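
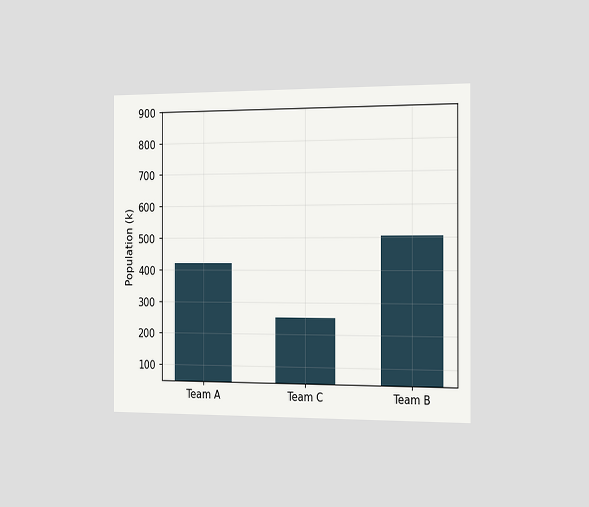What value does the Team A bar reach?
420k

The chart is viewed slightly from the right. Reading along the chart's y-axis, the Team A bar reaches 420k.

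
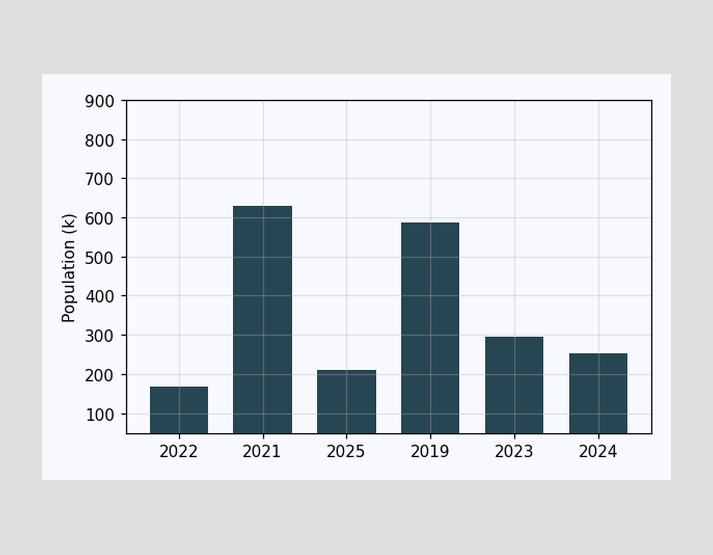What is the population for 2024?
Reading along the chart's y-axis, the 2024 bar reaches 252k.

252k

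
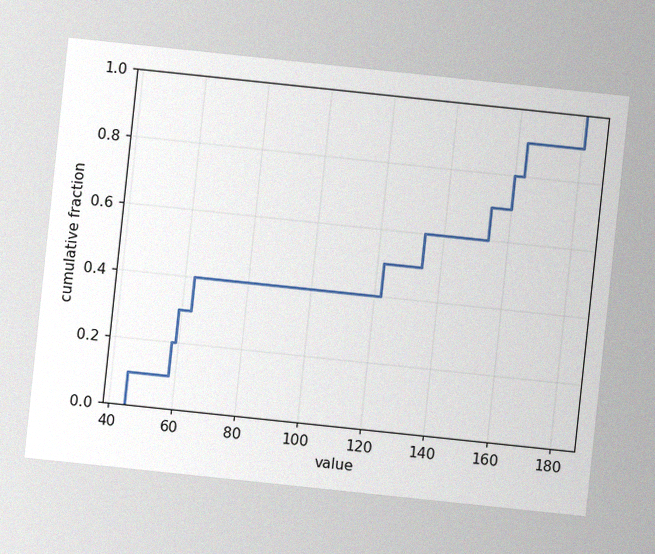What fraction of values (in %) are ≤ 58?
The chart is tilted about 6° clockwise, with some photo noise. At x=58 the ECDF step is at 20%.

20%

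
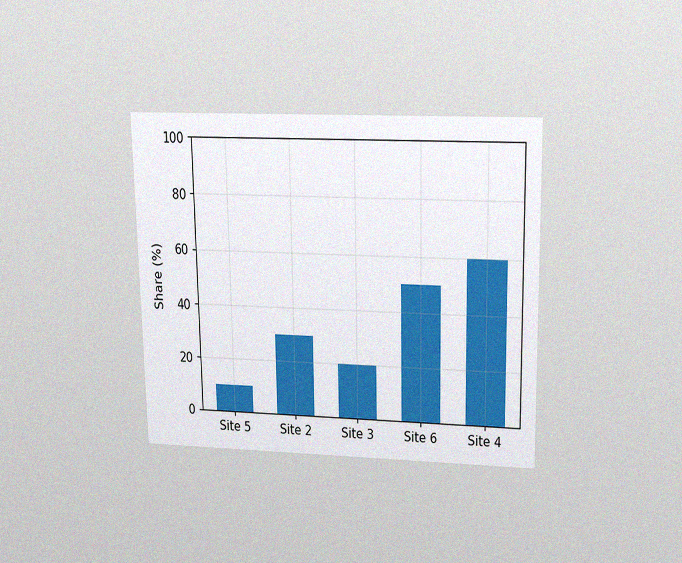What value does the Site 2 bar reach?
The chart is viewed slightly from above, with some photo noise. Reading along the chart's y-axis, the Site 2 bar reaches 30%.

30%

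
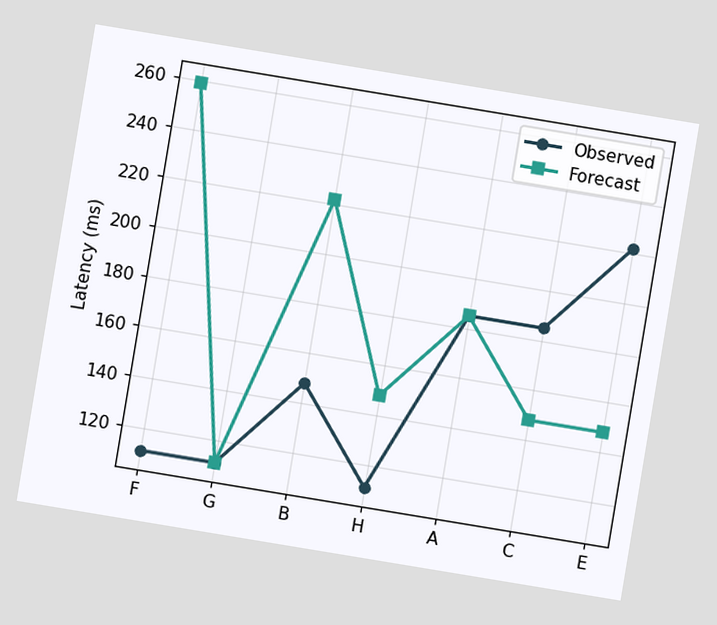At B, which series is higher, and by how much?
Forecast, by 74ms

The chart is tilted about 9° clockwise. At B, Forecast sits above the other line by 74ms.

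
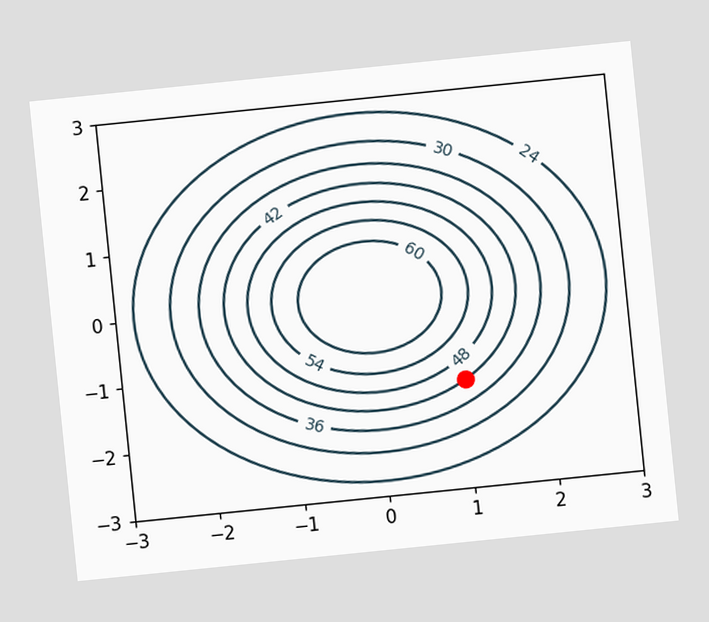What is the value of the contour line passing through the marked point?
The chart is tilted about 6° counter-clockwise. The marked point sits on the contour labelled 42.

42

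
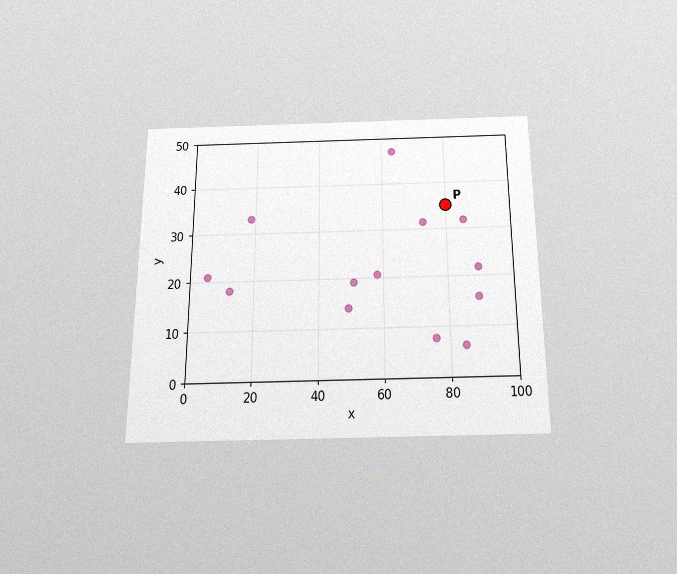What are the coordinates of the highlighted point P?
(80, 35)

The chart is viewed slightly from below, with some photo noise. Following the gridlines from P to each axis, P sits at (80, 35).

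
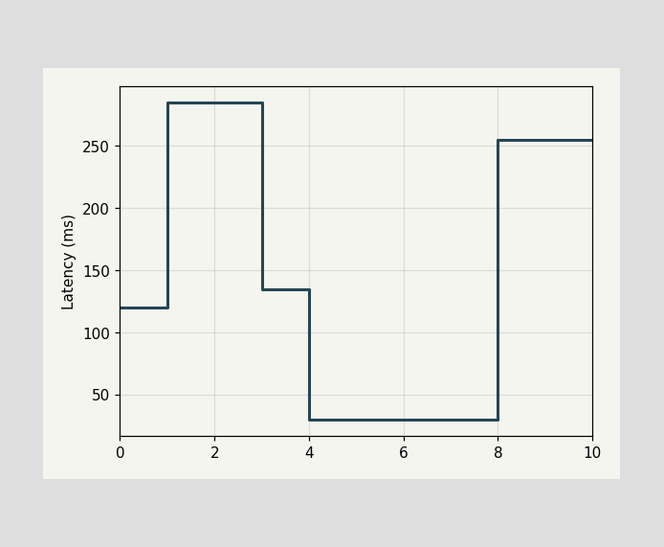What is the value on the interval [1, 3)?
285ms

On [1, 3) the step sits at 285ms.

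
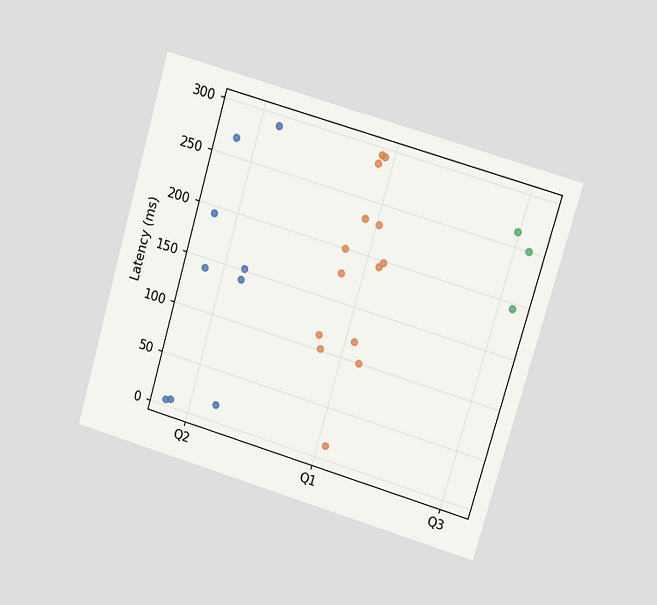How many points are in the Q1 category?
14

The chart is tilted about 16° clockwise and viewed at a slight angle. Counting the markers in the Q1 column gives 14.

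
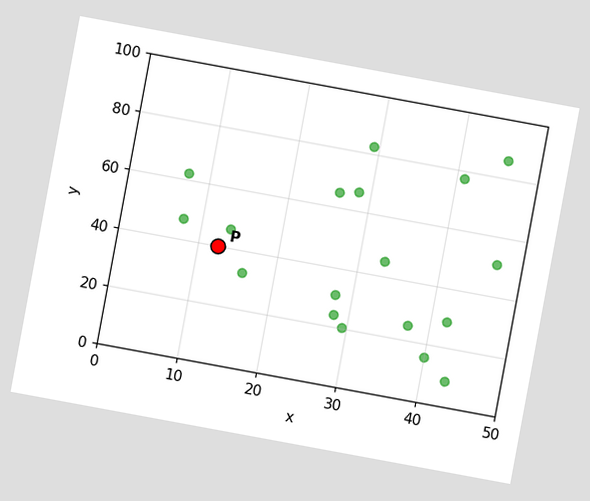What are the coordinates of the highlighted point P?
The chart is tilted about 10° clockwise. Following the gridlines from P to each axis, P sits at (12.5, 40).

(12.5, 40)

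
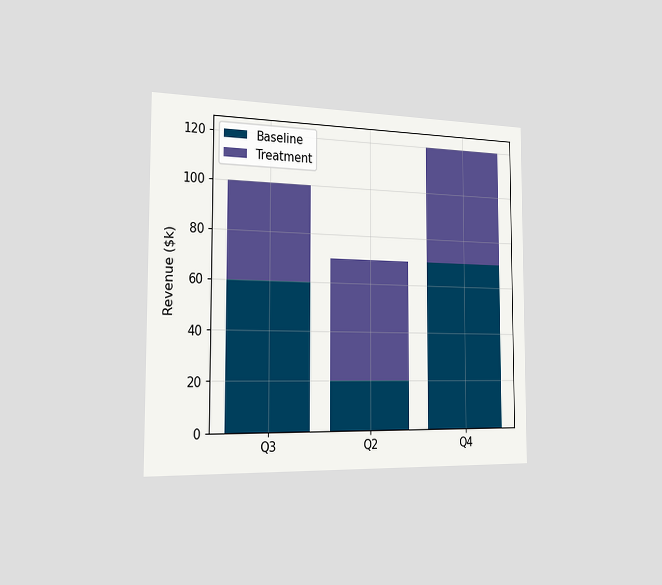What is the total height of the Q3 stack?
The chart is viewed slightly from the left. The Q3 stack's top reaches $100k on the y-axis.

$100k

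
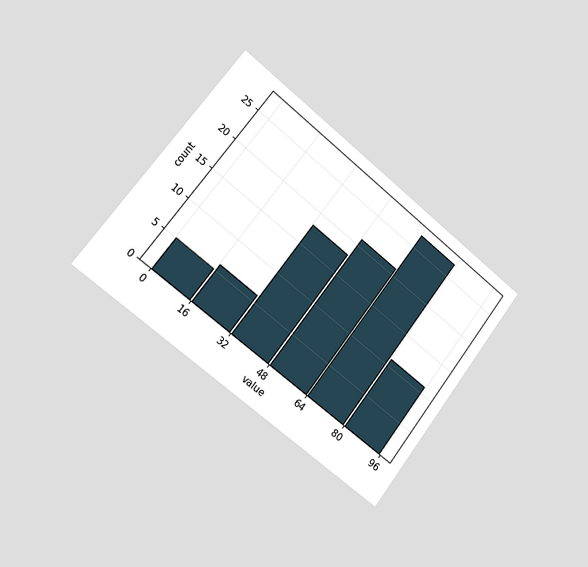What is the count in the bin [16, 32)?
The chart is tilted about 38° clockwise and viewed slightly from the left. The [16, 32) bin has height 6.

6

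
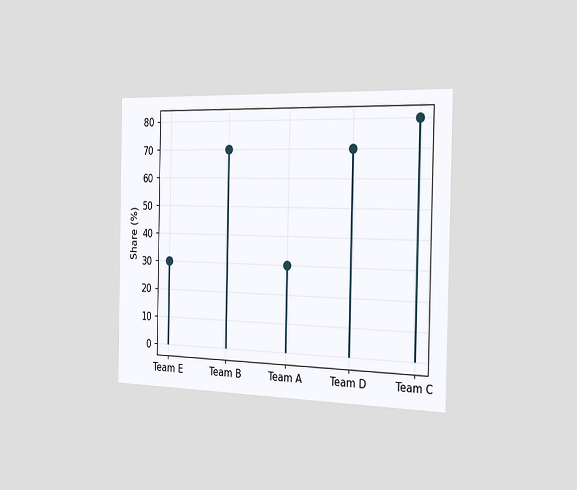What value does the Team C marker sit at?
The chart is viewed slightly from the right. The Team C marker sits at 80%.

80%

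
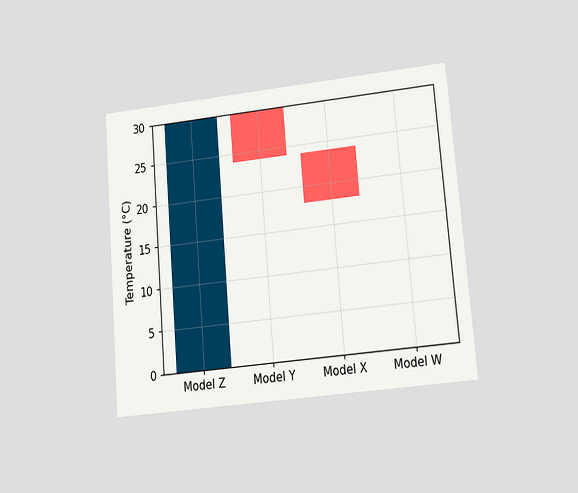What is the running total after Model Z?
30°C

The chart is tilted about 5° counter-clockwise and viewed at a slight angle. After Model Z the running total reaches 30°C.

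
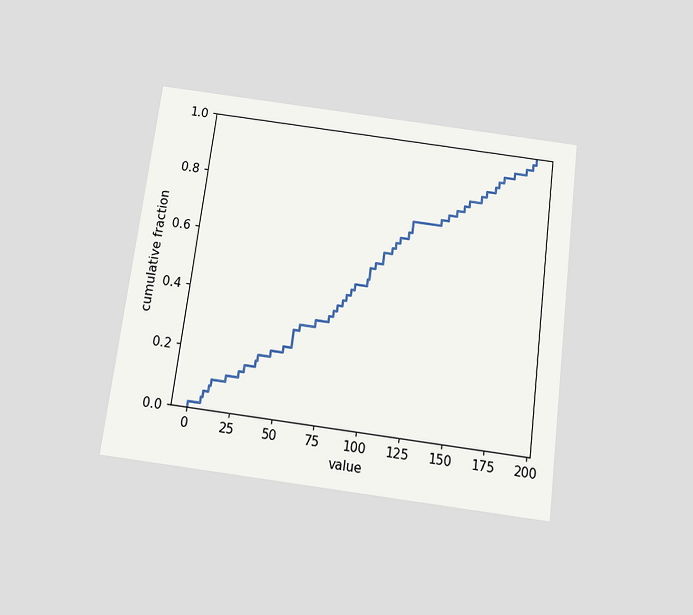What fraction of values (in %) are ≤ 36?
18%

The chart is tilted about 7° clockwise and viewed slightly from below. At x=36 the ECDF step is at 18%.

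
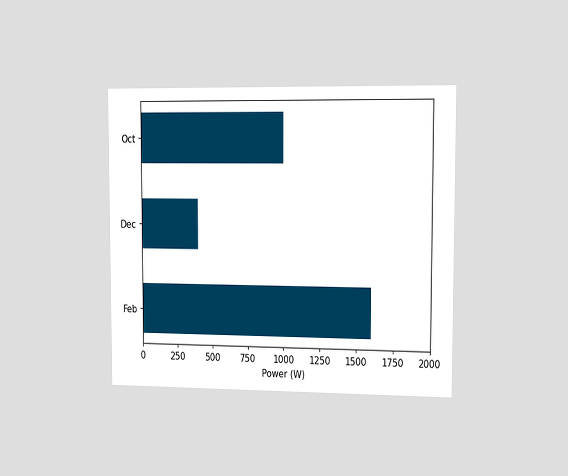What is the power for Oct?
1000W

The chart is viewed slightly from the right. Reading along the chart's x-axis, the Oct bar reaches 1000W.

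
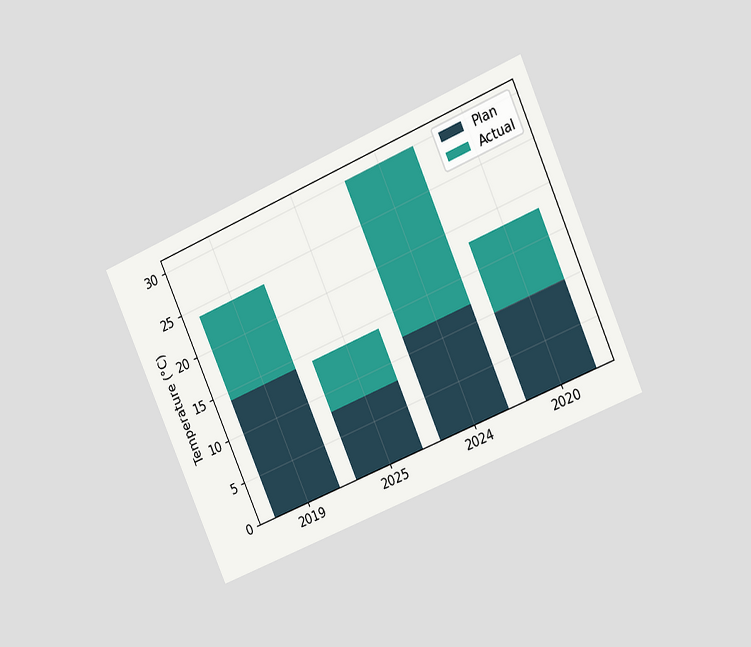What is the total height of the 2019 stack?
The chart is tilted about 24° counter-clockwise and viewed slightly from the right. The 2019 stack's top reaches 24°C on the y-axis.

24°C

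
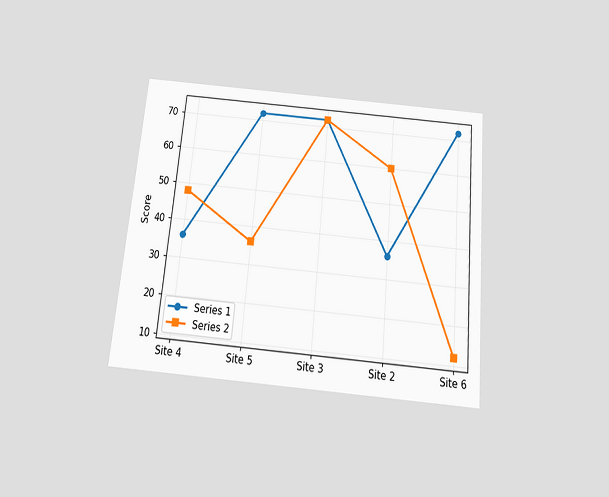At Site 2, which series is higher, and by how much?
Series 2, by 24

The chart is tilted about 5° clockwise and viewed slightly from below. At Site 2, Series 2 sits above the other line by 24.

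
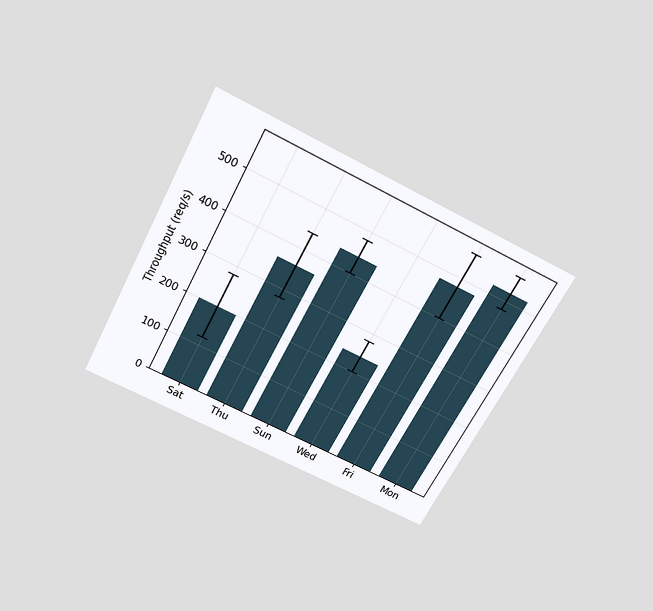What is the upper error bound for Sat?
280req/s

The chart is tilted about 28° clockwise and viewed slightly from above. The Sat bar's upper whisker reaches 280req/s.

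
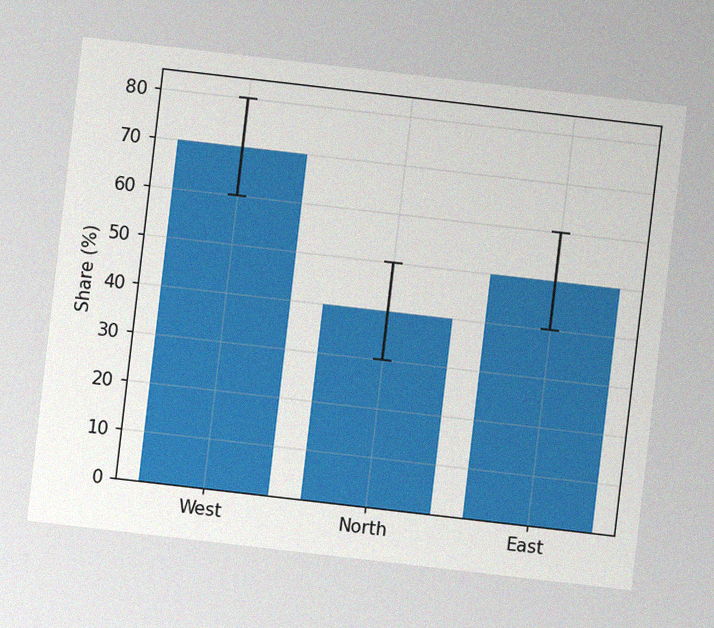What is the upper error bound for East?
The chart is tilted about 7° clockwise, with some photo noise. The East bar's upper whisker reaches 60%.

60%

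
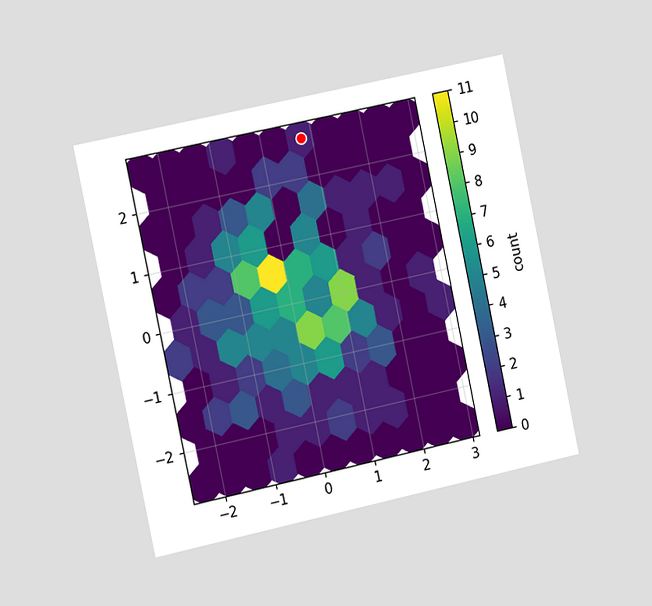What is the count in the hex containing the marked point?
1

The chart is tilted about 12° counter-clockwise and viewed slightly from the left. The marked hex reads 1 on the colorbar.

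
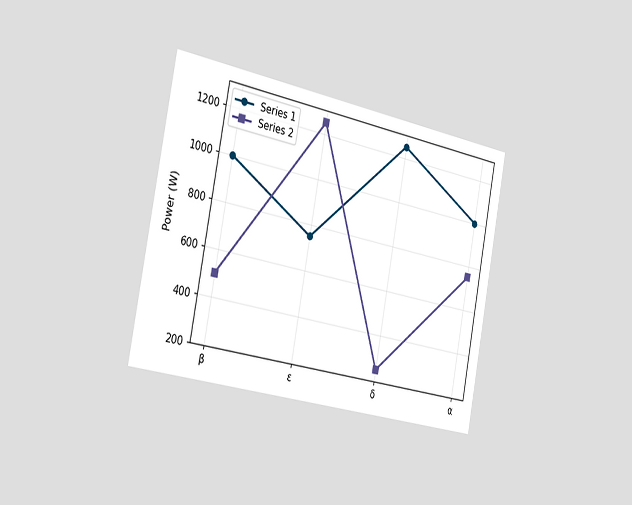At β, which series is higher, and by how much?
The chart is tilted about 11° clockwise and viewed slightly from the left. At β, Series 1 sits above the other line by 500W.

Series 1, by 500W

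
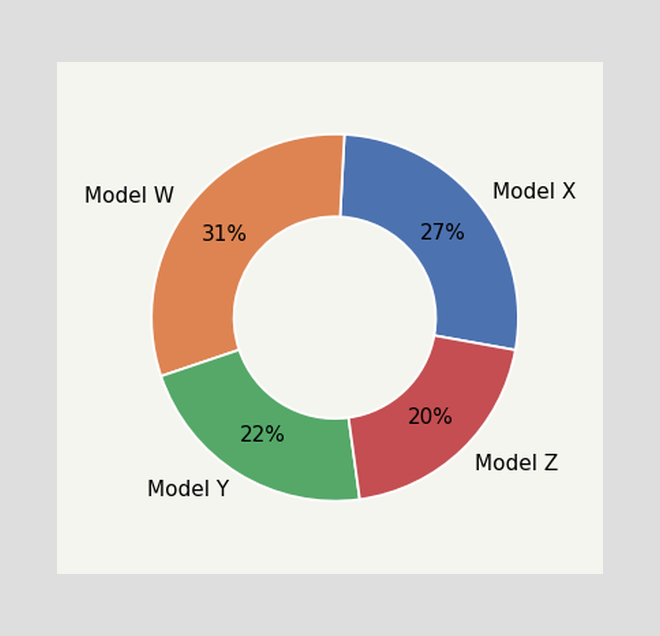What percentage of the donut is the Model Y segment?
The Model Y segment takes up 22% of the ring.

22%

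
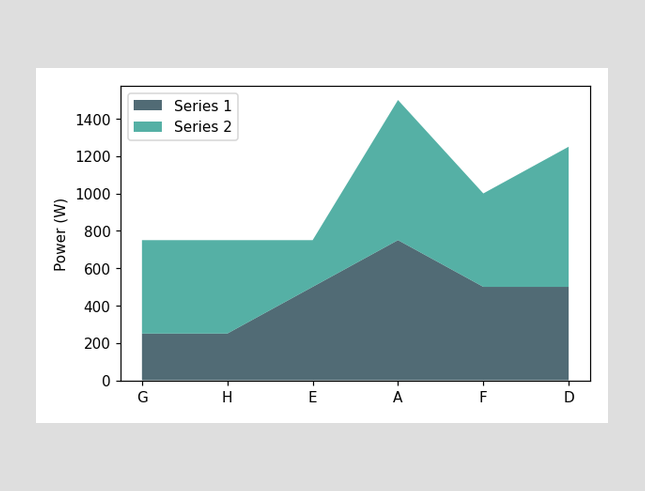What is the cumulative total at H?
750W

The stacked total at H reaches 750W.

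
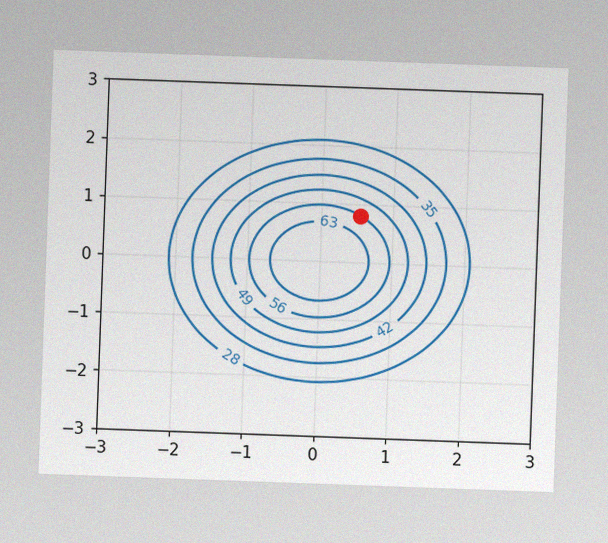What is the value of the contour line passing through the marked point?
56

The chart is tilted about 2° clockwise, with some photo noise. The marked point sits on the contour labelled 56.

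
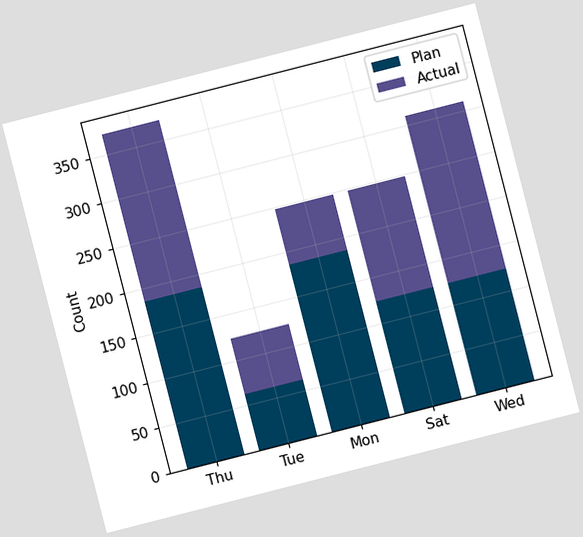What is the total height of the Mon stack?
248

The chart is tilted about 14° counter-clockwise. The Mon stack's top reaches 248 on the y-axis.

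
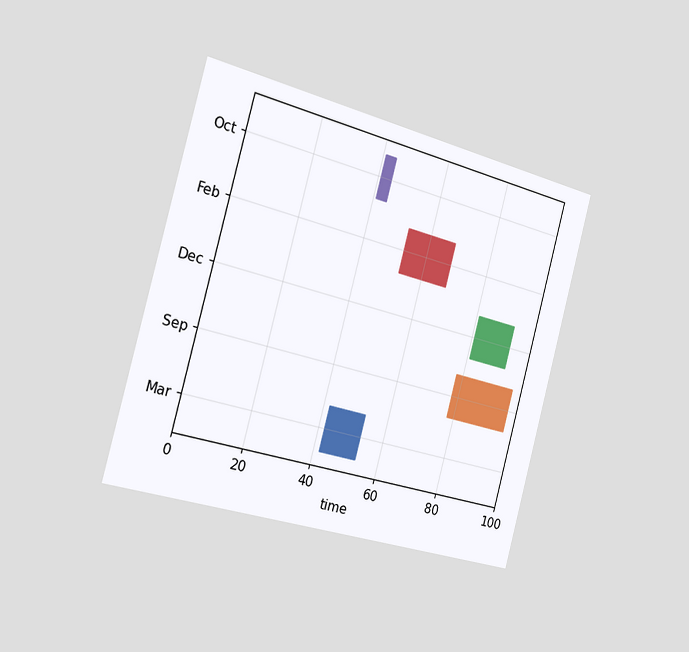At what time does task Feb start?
53

The chart is tilted about 15° clockwise and viewed slightly from the left. The Feb bar begins at t=53.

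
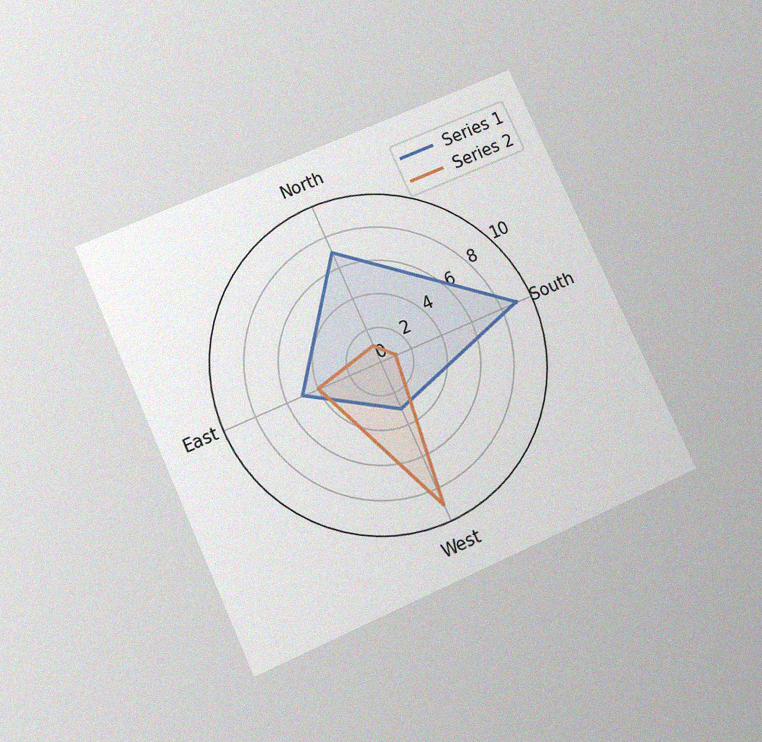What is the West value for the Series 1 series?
The chart is tilted about 24° counter-clockwise and viewed slightly from below, with some photo noise. On the West axis, Series 1 reaches 3.

3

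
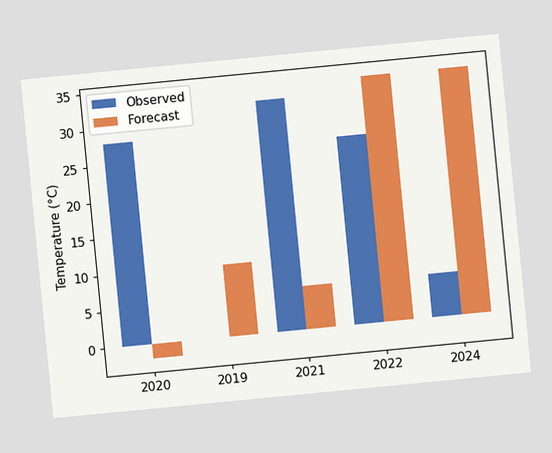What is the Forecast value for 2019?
10°C

The chart is tilted about 5° counter-clockwise. The Forecast bar at 2019 reaches 10°C on the y-axis.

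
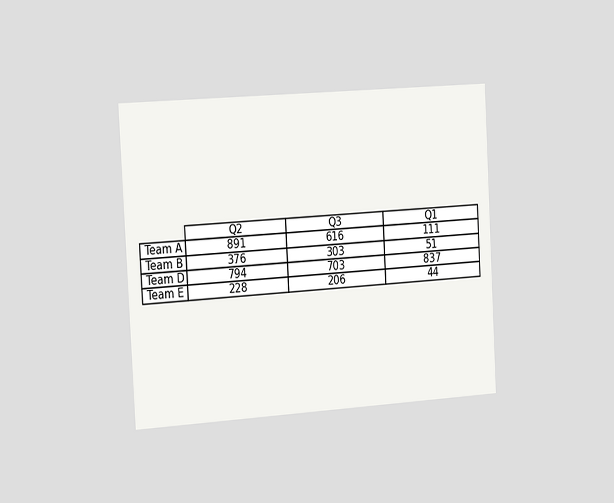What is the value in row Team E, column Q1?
The chart is tilted about 3° counter-clockwise and viewed slightly from the left. The (Team E, Q1) cell reads 44.

44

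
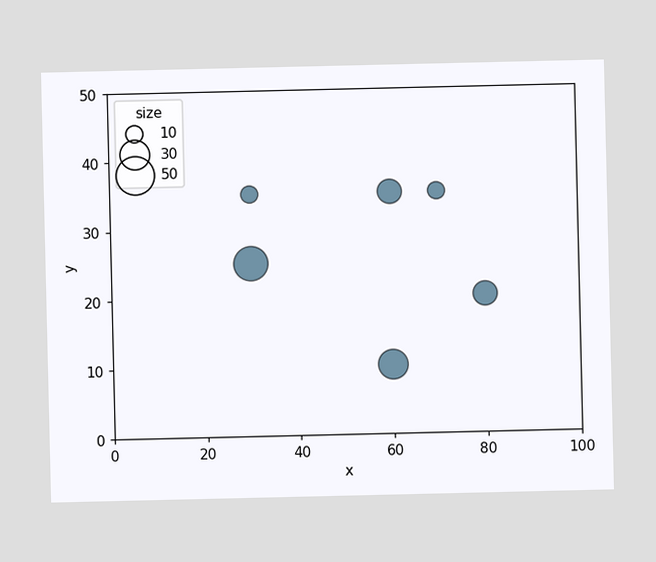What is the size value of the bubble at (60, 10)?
Matching the bubble at (60, 10) against the size legend gives 30.

30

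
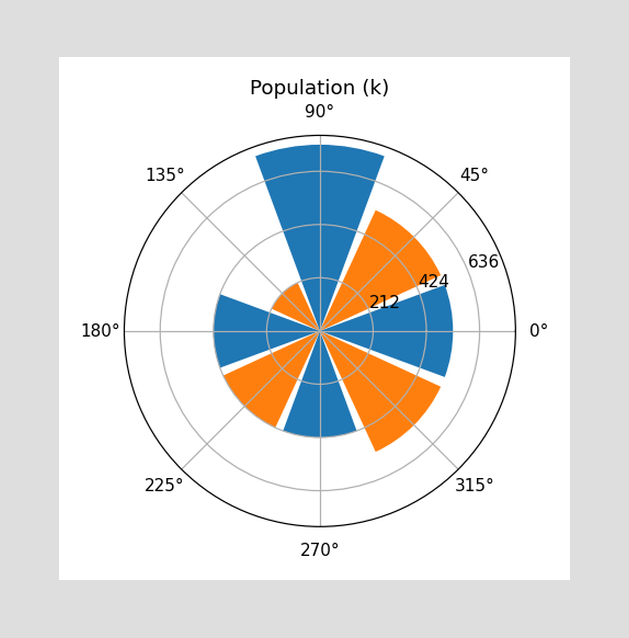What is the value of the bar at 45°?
530k

The bar at 45° reaches 530k on the radial axis.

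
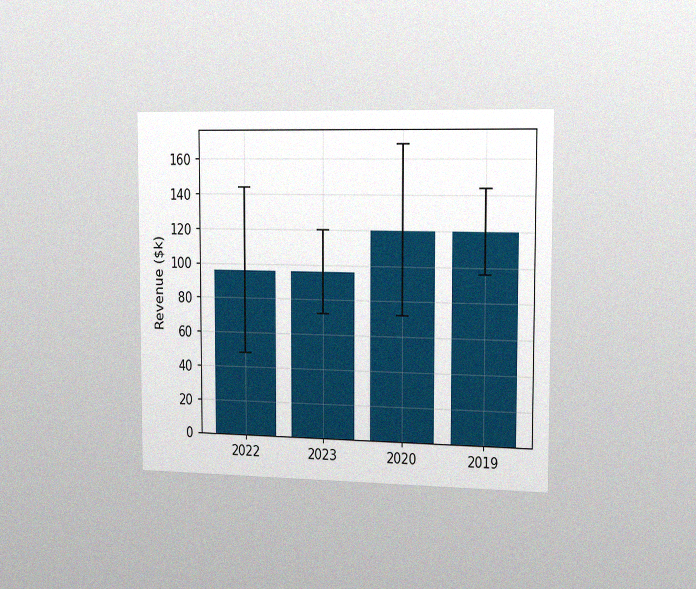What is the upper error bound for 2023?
$120k

The chart is viewed slightly from the right, with some photo noise. The 2023 bar's upper whisker reaches $120k.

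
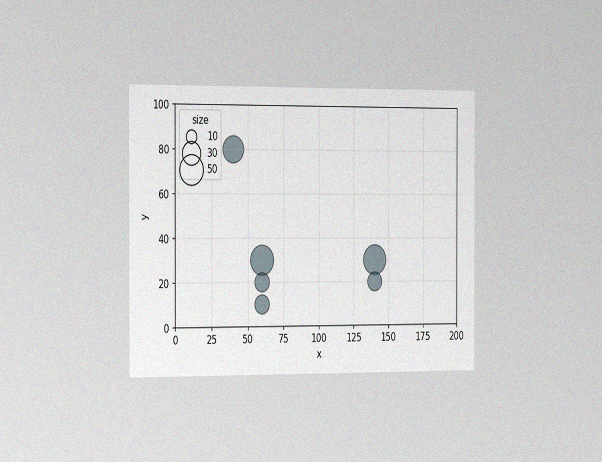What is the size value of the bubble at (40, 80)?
40

The chart is viewed slightly from the left, with some photo noise. Matching the bubble at (40, 80) against the size legend gives 40.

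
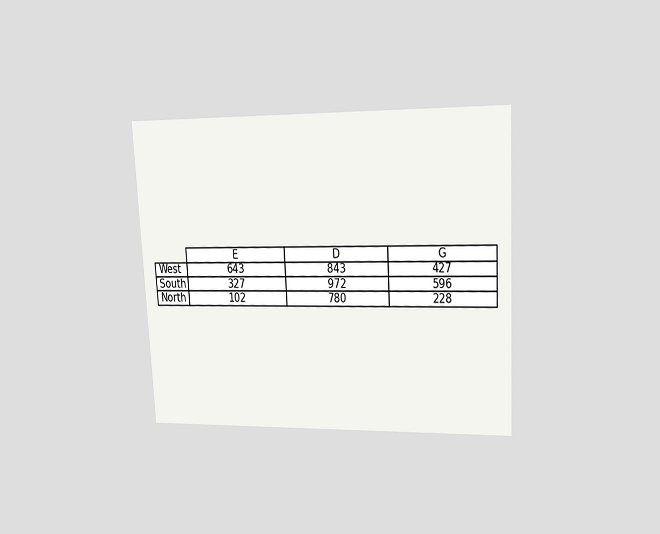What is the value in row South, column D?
The chart is tilted about 3° counter-clockwise and viewed at a slight angle. The (South, D) cell reads 972.

972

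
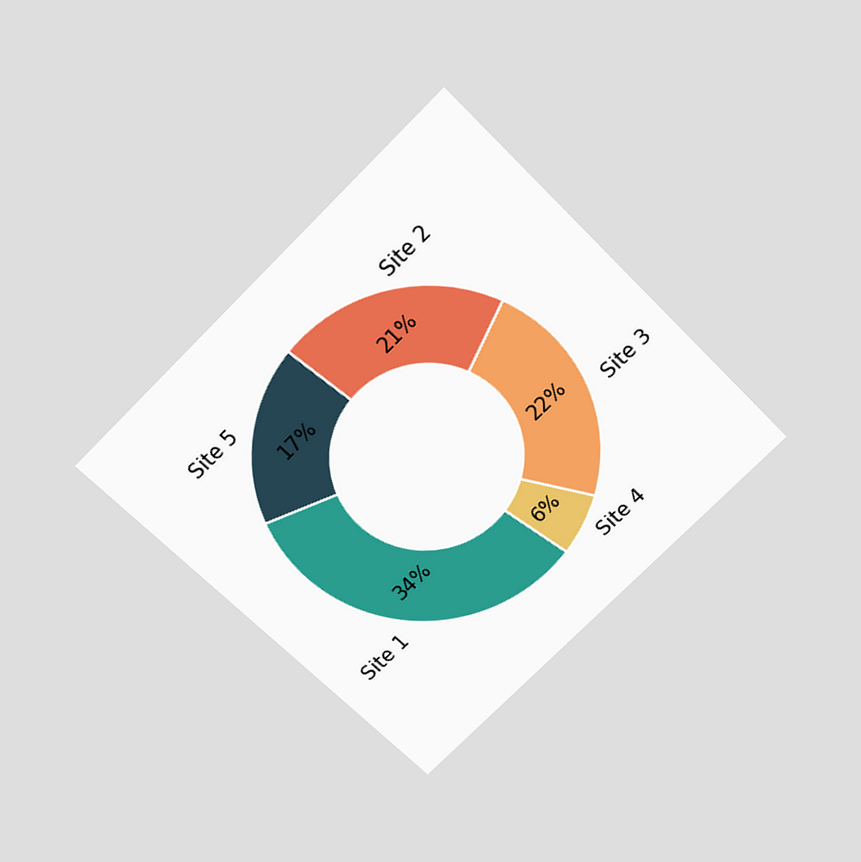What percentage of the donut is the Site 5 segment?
The chart is tilted about 45° counter-clockwise and viewed slightly from above. The Site 5 segment takes up 17% of the ring.

17%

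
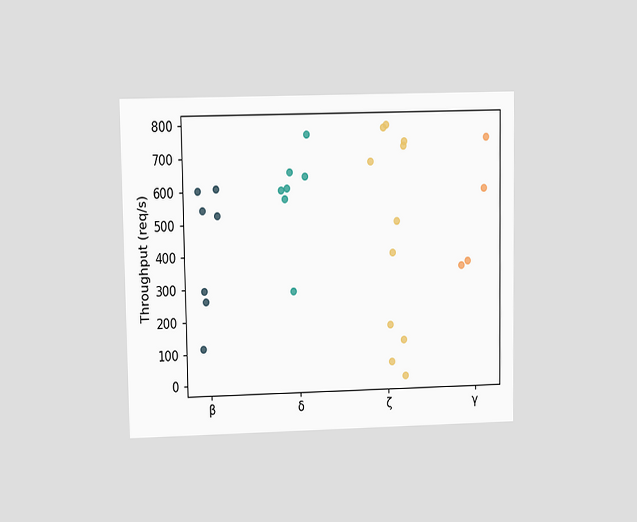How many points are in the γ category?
The chart is viewed at a slight angle. Counting the markers in the γ column gives 4.

4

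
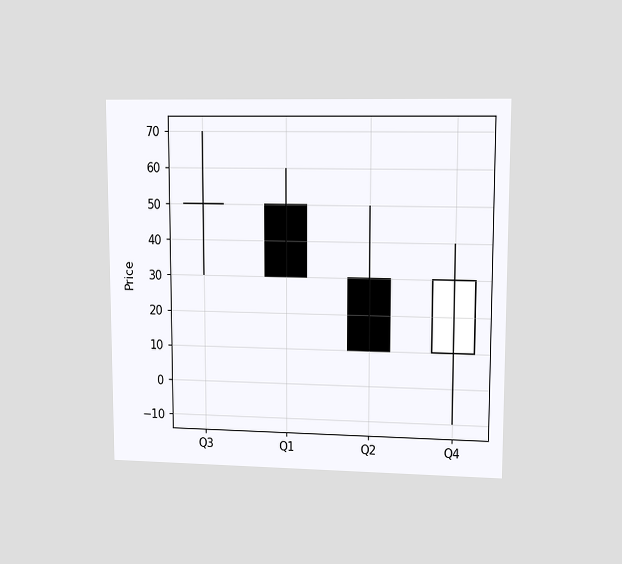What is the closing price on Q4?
30

The chart is viewed at a slight angle. The Q4 candle closes at 30.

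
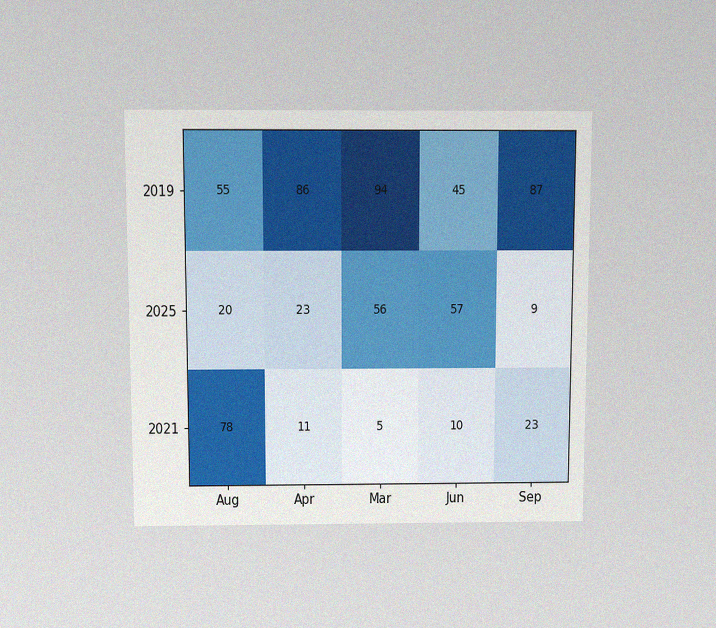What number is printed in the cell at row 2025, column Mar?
The chart is viewed slightly from above, with some photo noise. The (2025, Mar) cell reads 56.

56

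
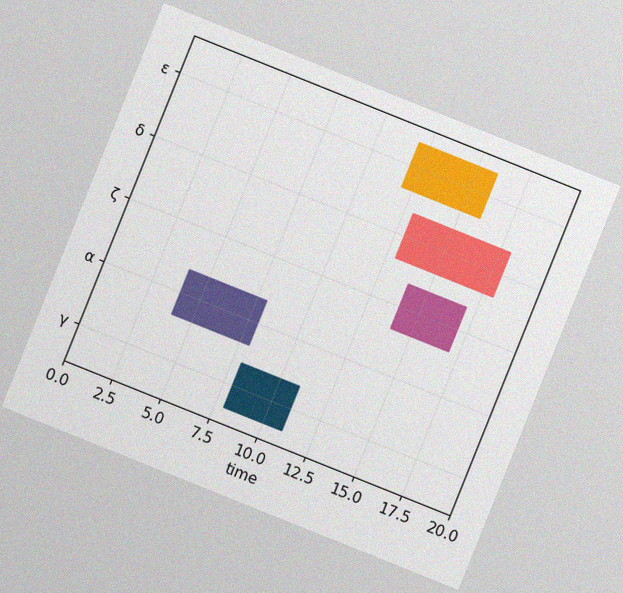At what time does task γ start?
The chart is tilted about 22° clockwise, with some photo noise. The γ bar begins at t=8.

8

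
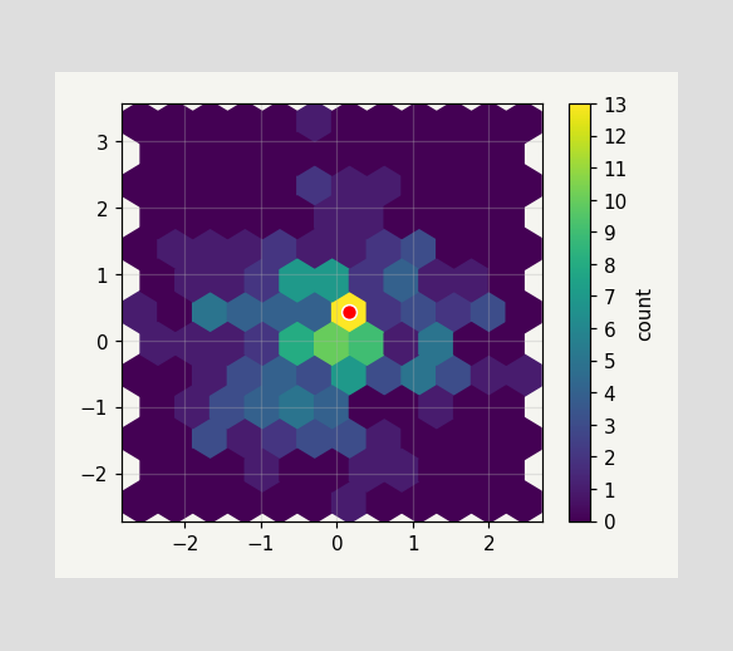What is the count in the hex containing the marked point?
The marked hex reads 13 on the colorbar.

13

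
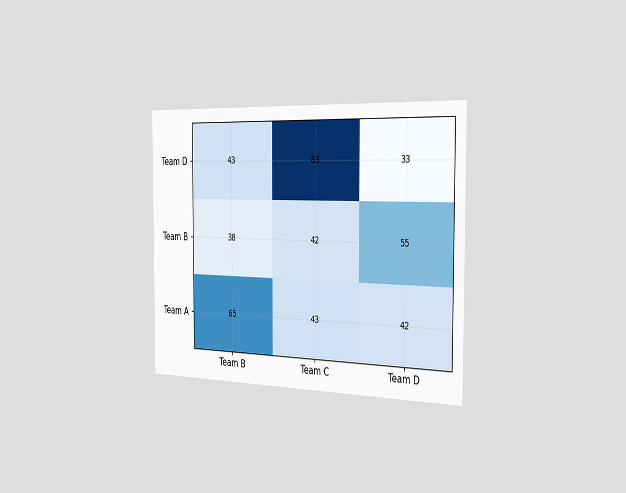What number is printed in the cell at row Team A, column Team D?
42

The chart is viewed slightly from the right. The (Team A, Team D) cell reads 42.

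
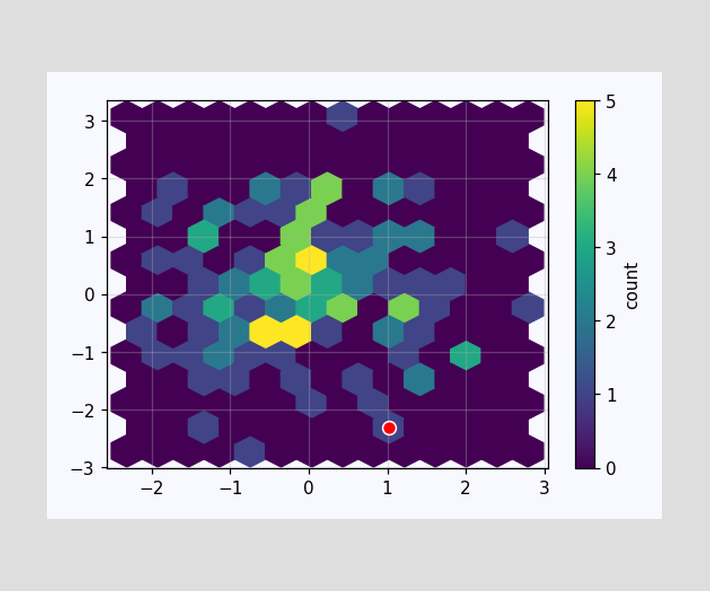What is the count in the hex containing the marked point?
1

The marked hex reads 1 on the colorbar.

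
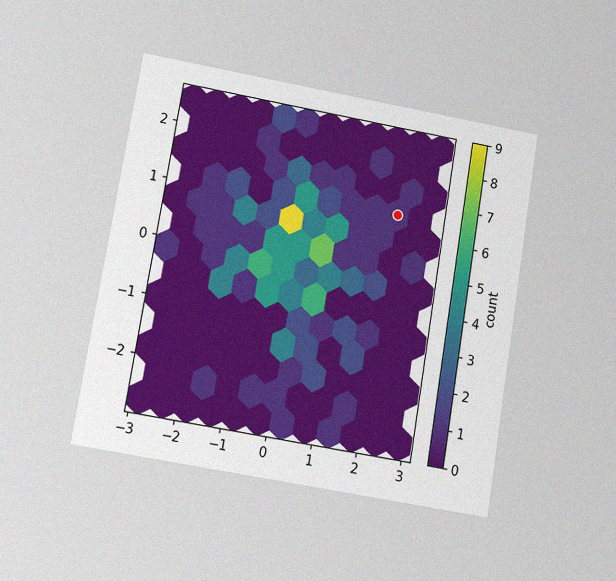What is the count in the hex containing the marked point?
1

The chart is tilted about 10° clockwise and viewed at a slight angle, with some photo noise. The marked hex reads 1 on the colorbar.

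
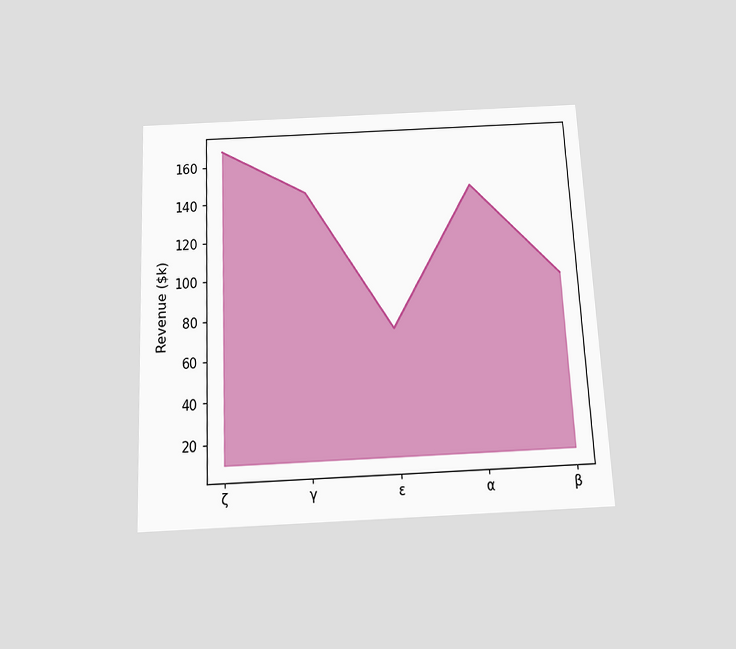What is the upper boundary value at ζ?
The chart is tilted about 3° counter-clockwise and viewed slightly from below. At ζ the upper boundary is at $168k.

$168k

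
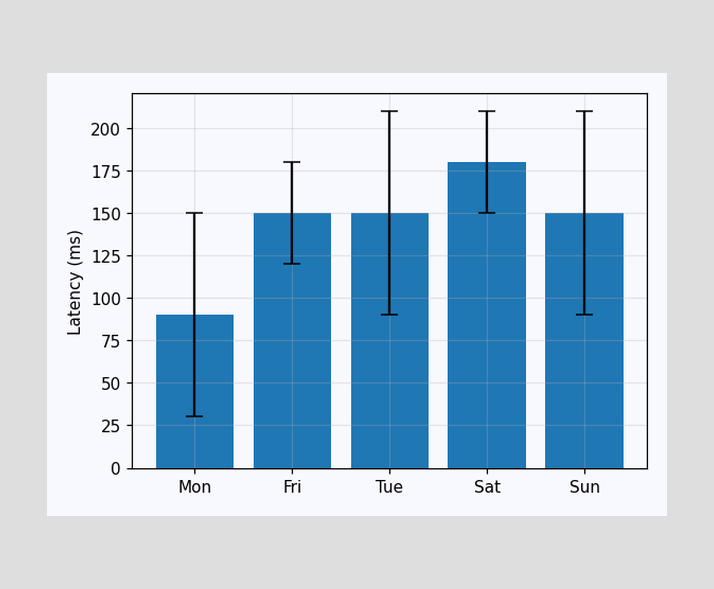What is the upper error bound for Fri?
180ms

The Fri bar's upper whisker reaches 180ms.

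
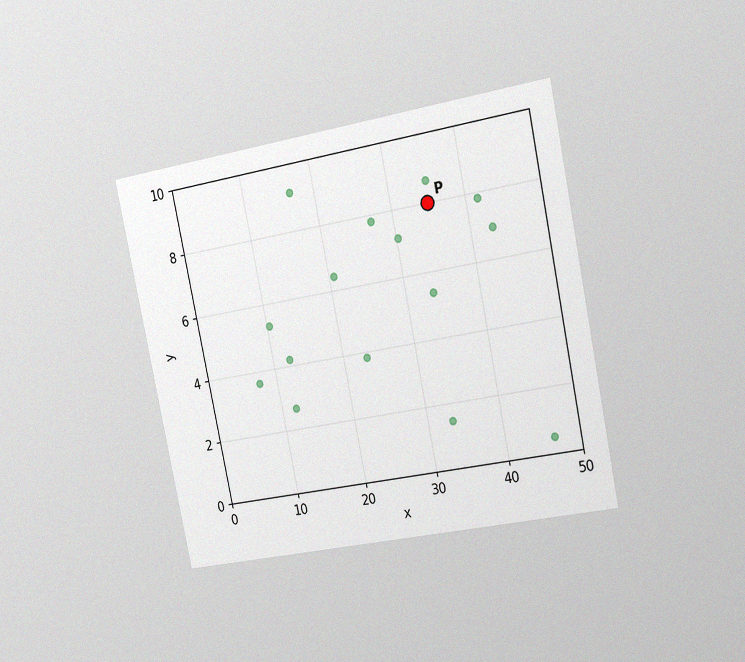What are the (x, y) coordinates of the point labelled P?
(35, 8)

The chart is tilted about 12° counter-clockwise and viewed slightly from the right, with some photo noise. Following the gridlines from P to each axis, P sits at (35, 8).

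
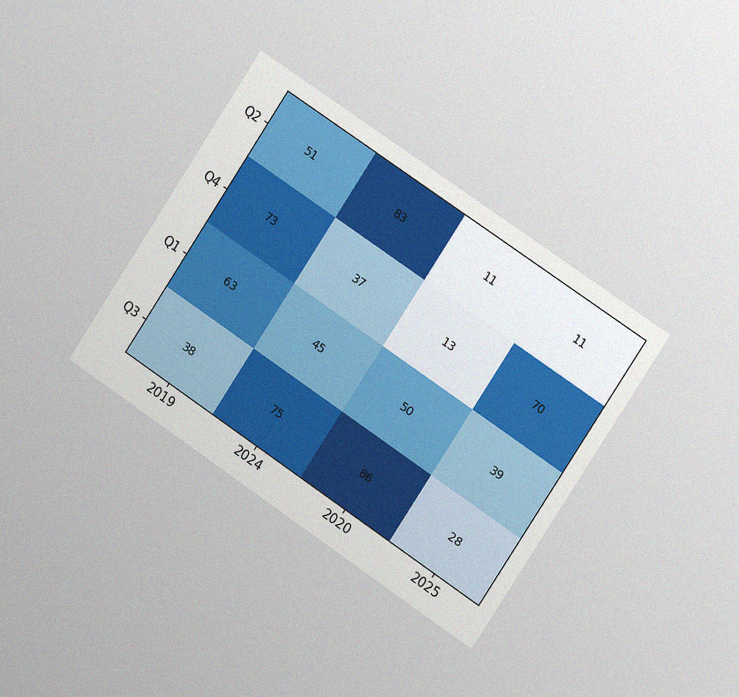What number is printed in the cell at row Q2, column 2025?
The chart is tilted about 34° clockwise and viewed slightly from the right, with some photo noise. The (Q2, 2025) cell reads 11.

11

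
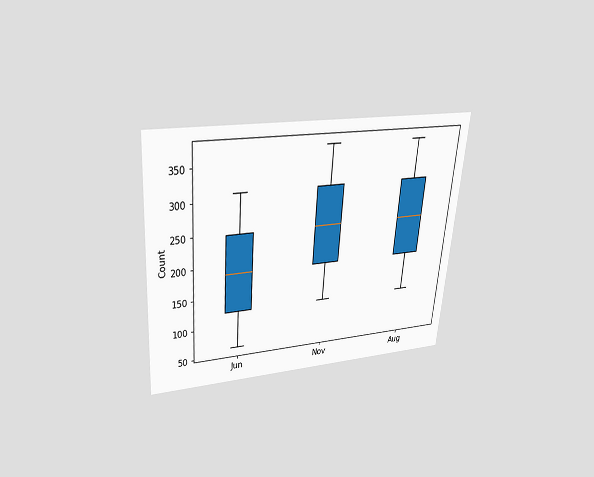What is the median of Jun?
186

The chart is tilted about 4° clockwise and viewed slightly from above. The median line in the Jun box sits at 186.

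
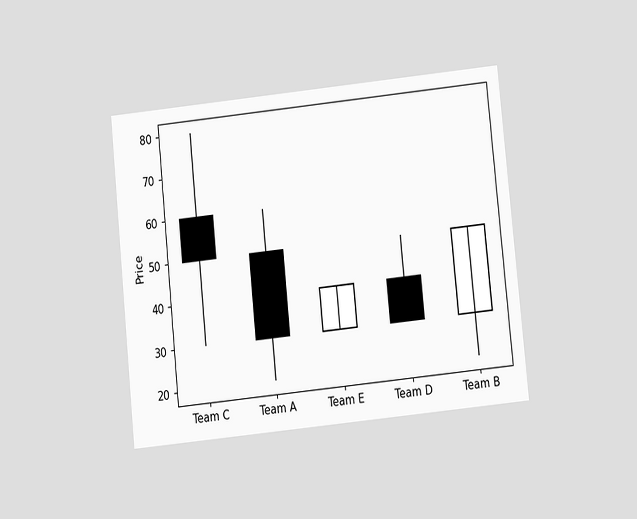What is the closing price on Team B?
The chart is tilted about 6° counter-clockwise and viewed slightly from below. The Team B candle closes at 50.

50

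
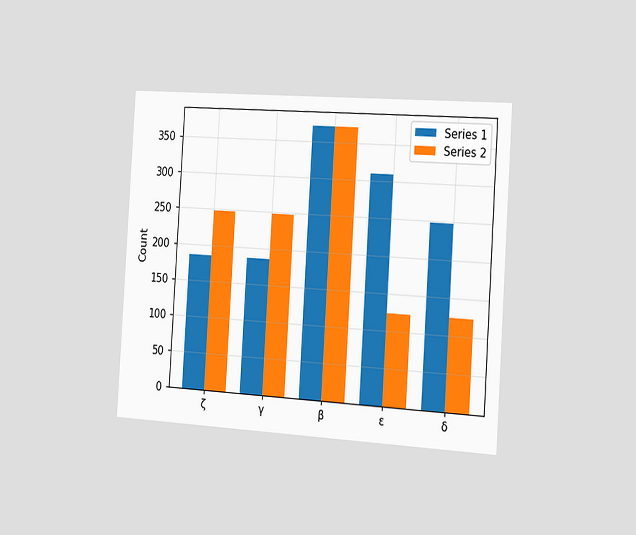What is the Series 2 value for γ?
The chart is tilted about 4° clockwise and viewed slightly from the right. The Series 2 bar at γ reaches 248 on the y-axis.

248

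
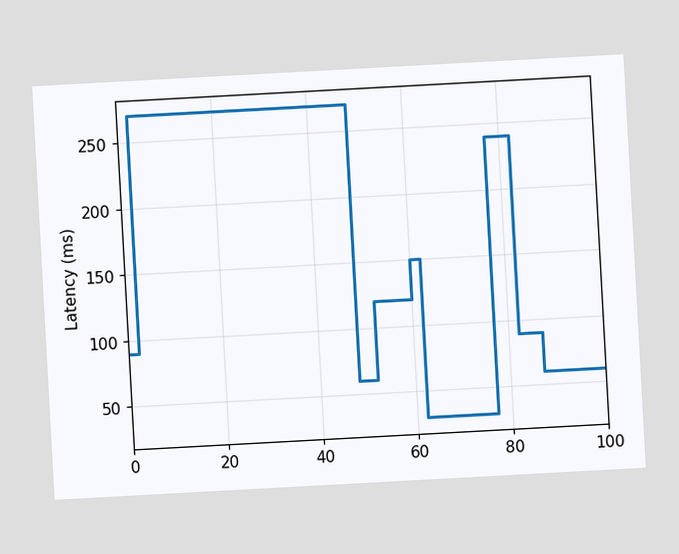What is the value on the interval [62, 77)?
30ms

The chart is tilted about 3° counter-clockwise. On [62, 77) the step sits at 30ms.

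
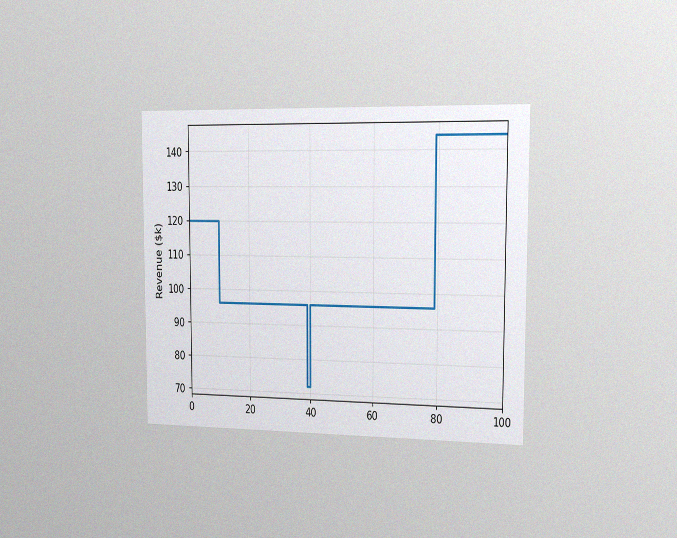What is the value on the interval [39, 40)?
The chart is viewed slightly from the right, with some photo noise. On [39, 40) the step sits at $72k.

$72k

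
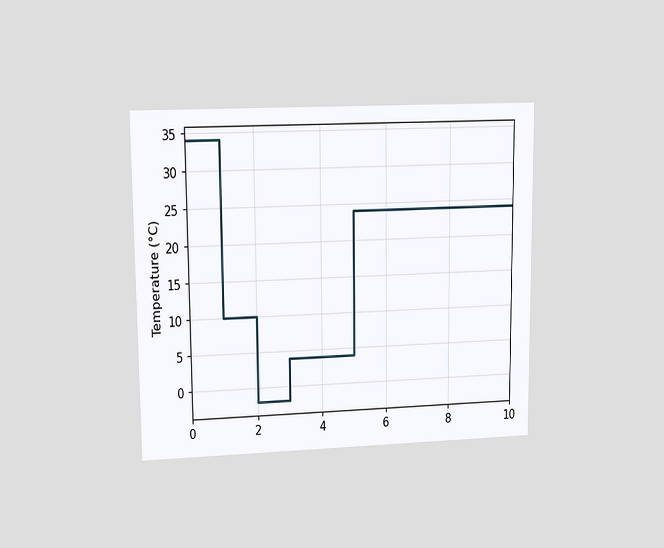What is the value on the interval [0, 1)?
34°C

The chart is viewed at a slight angle. On [0, 1) the step sits at 34°C.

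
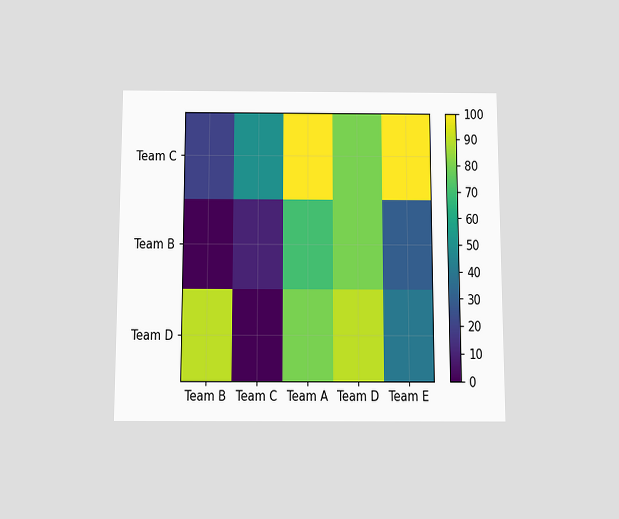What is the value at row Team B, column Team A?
The chart is viewed slightly from below. Matching cell (Team B, Team A) against the colorbar gives 70.

70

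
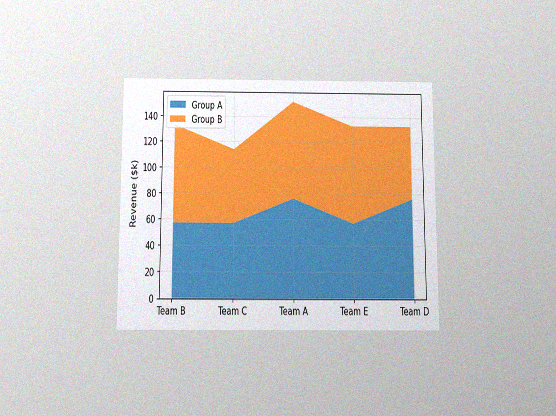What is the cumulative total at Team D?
The chart is viewed slightly from below, with some photo noise. The stacked total at Team D reaches $133k.

$133k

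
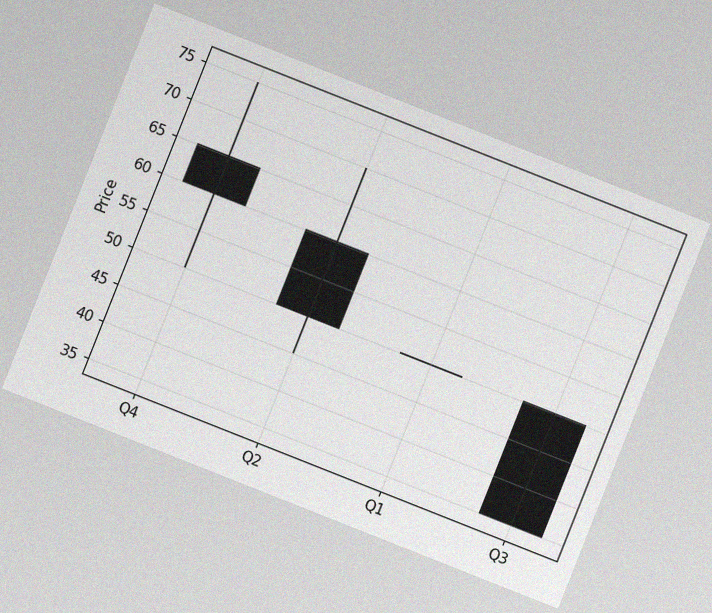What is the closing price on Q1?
50

The chart is tilted about 22° clockwise, with some photo noise. The Q1 candle closes at 50.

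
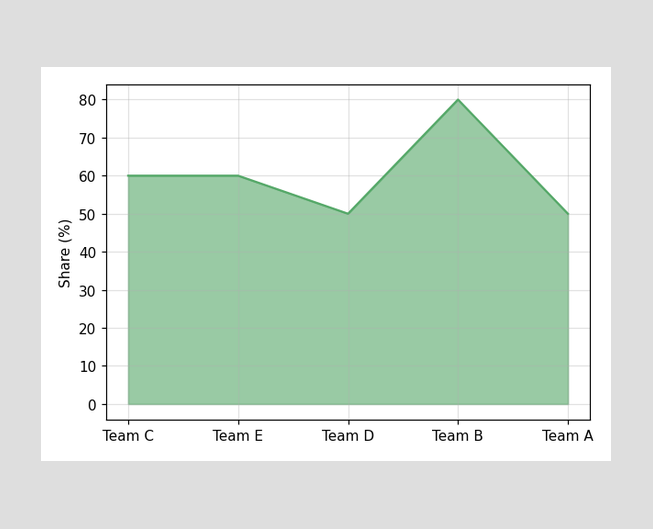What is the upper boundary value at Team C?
At Team C the upper boundary is at 60%.

60%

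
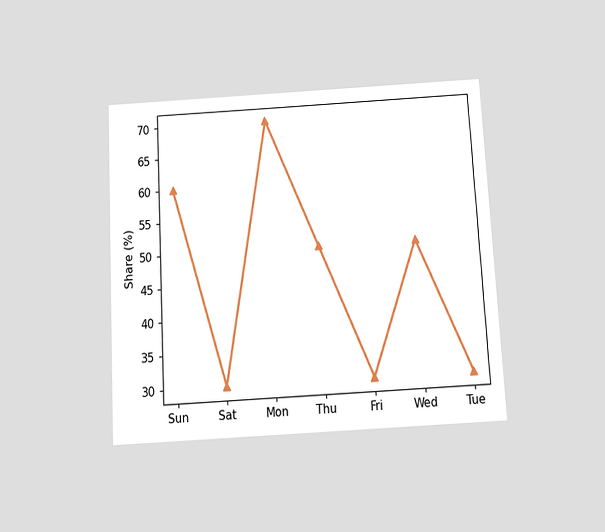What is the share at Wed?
50%

The chart is tilted about 3° counter-clockwise and viewed slightly from below. At Wed, the line is at 50%.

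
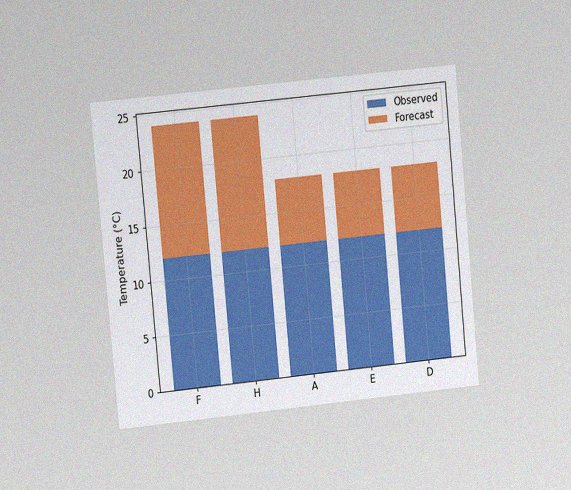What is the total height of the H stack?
The chart is tilted about 5° counter-clockwise and viewed at a slight angle, with some photo noise. The H stack's top reaches 24°C on the y-axis.

24°C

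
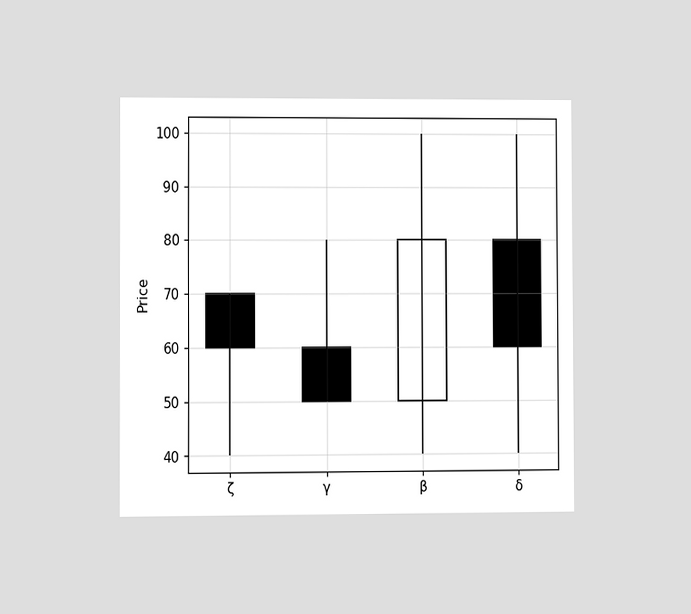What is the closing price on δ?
The chart is viewed at a slight angle. The δ candle closes at 60.

60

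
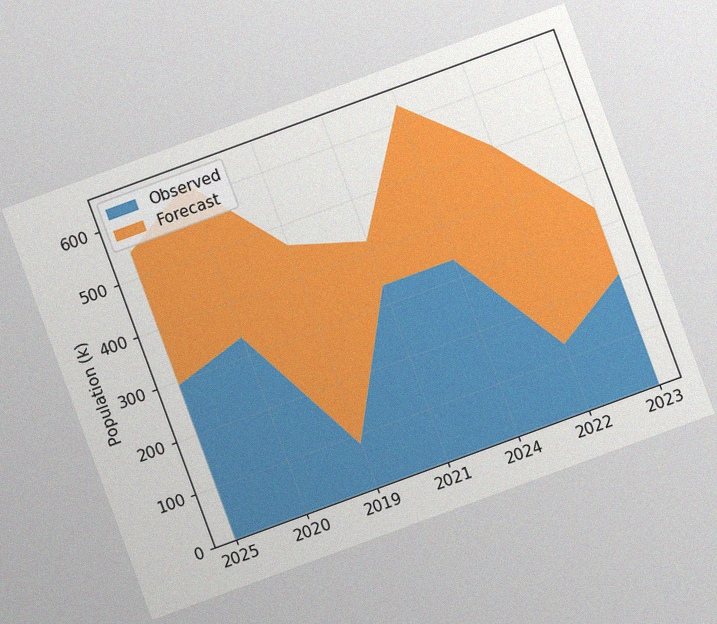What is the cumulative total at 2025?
The chart is tilted about 20° counter-clockwise, with some photo noise. The stacked total at 2025 reaches 546k.

546k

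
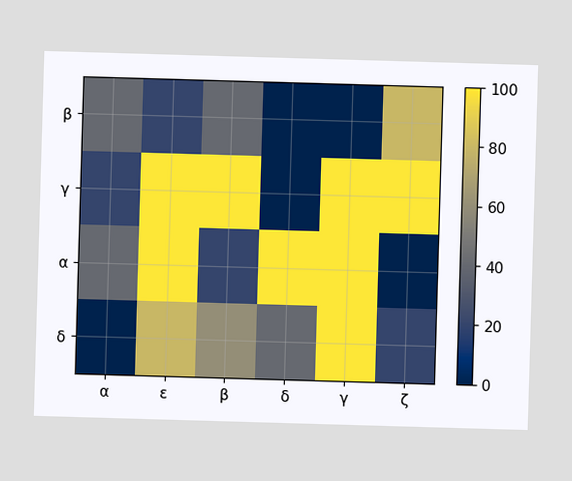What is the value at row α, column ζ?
0

Matching cell (α, ζ) against the colorbar gives 0.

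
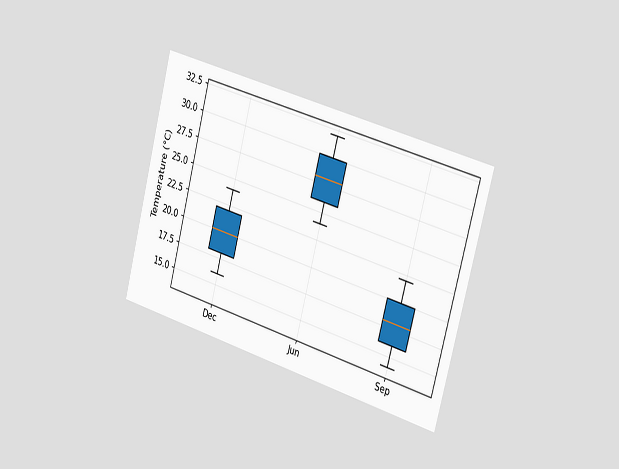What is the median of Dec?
20°C

The chart is tilted about 15° clockwise and viewed slightly from the right. The median line in the Dec box sits at 20°C.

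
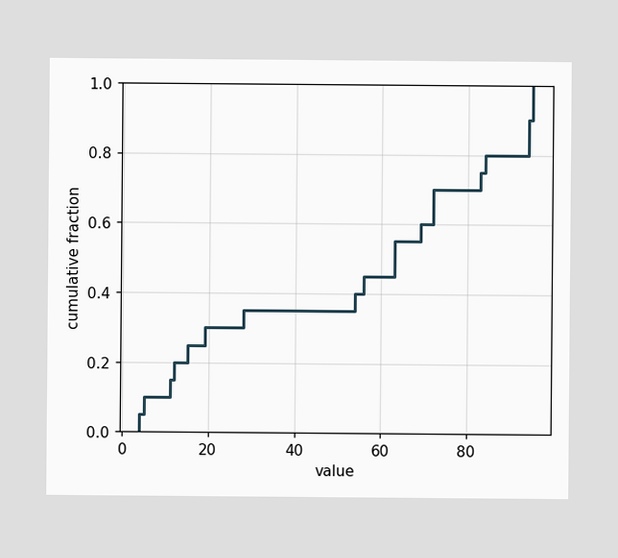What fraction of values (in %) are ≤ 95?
At x=95 the ECDF step is at 100%.

100%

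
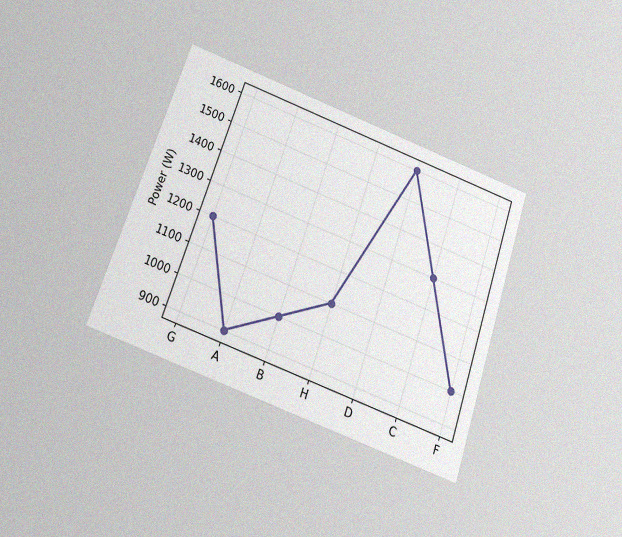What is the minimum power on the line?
900W

The chart is tilted about 19° clockwise and viewed slightly from below, with some photo noise. The lowest point is at A, and reading across to the y-axis gives 900W.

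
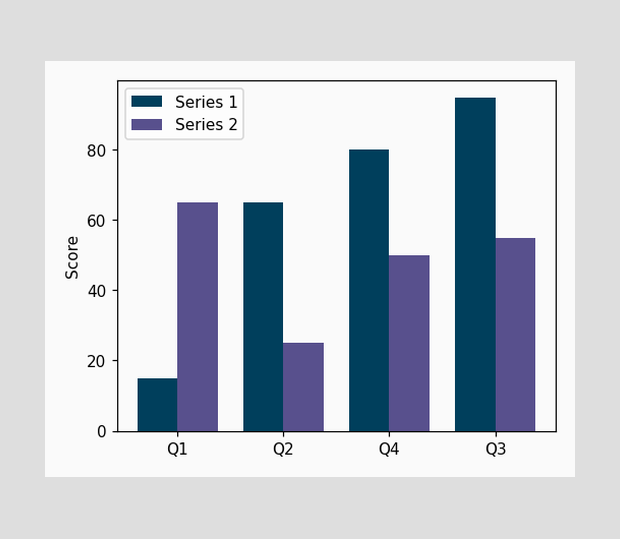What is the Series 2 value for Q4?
50

The Series 2 bar at Q4 reaches 50 on the y-axis.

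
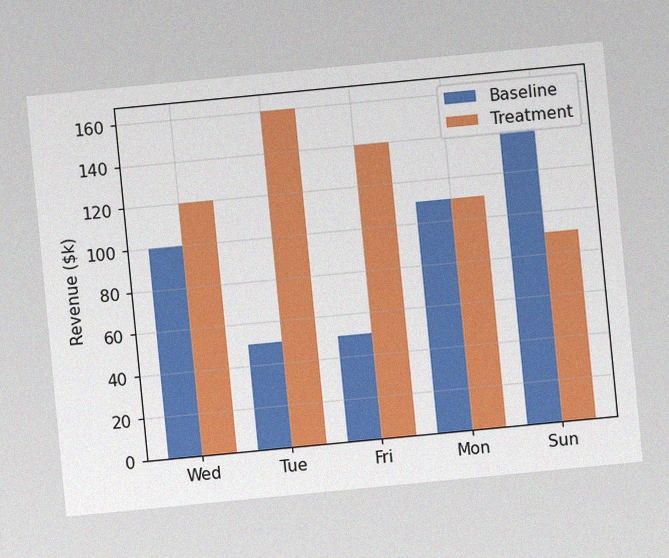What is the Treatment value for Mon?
The chart is tilted about 5° counter-clockwise, with some photo noise. The Treatment bar at Mon reaches $110k on the y-axis.

$110k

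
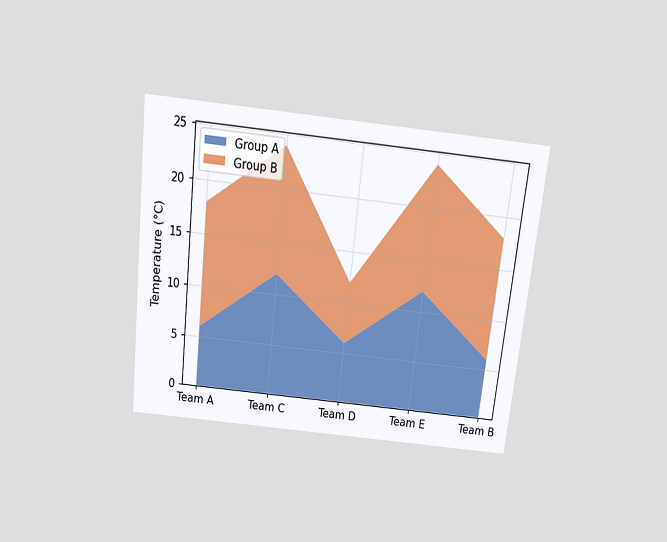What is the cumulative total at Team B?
18°C

The chart is tilted about 6° clockwise and viewed slightly from above. The stacked total at Team B reaches 18°C.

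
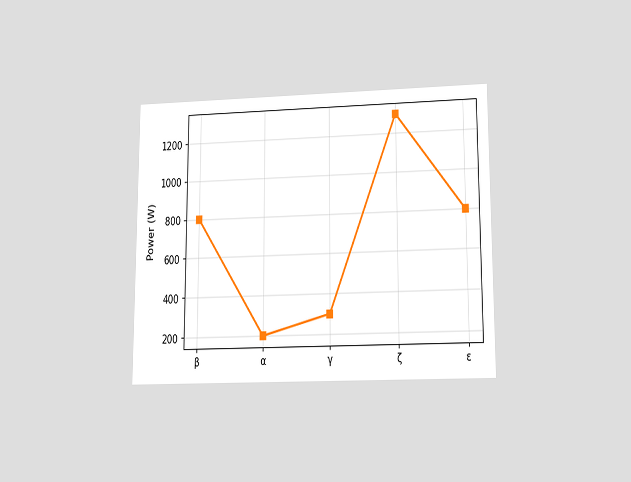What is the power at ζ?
The chart is viewed slightly from below. At ζ, the line is at 1300W.

1300W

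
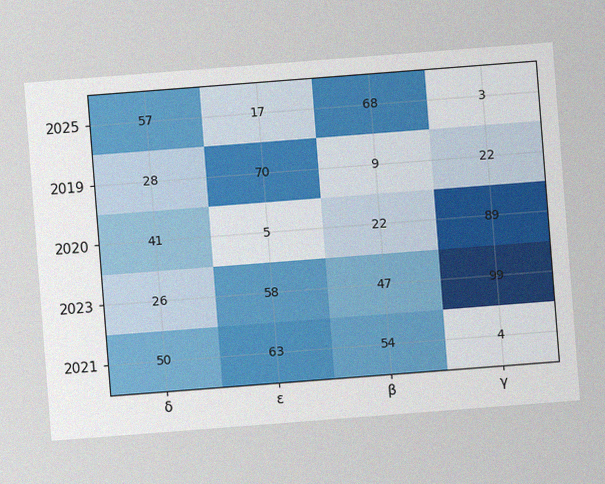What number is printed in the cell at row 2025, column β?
The chart is tilted about 4° counter-clockwise, with some photo noise. The (2025, β) cell reads 68.

68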